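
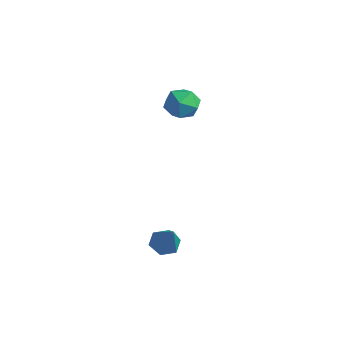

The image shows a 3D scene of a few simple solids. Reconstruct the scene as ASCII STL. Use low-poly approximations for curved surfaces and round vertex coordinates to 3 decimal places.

solid 
facet normal -0.560 0.161 -0.812
outer loop
vertex 2.649 -2.158 -0.34
vertex 2.09 -2.317 0.014
vertex 2.306 -1.673 -0.007
endloop
endfacet
facet normal 0.808 0.588 -0.025
outer loop
vertex 2.649 -2.158 -0.34
vertex 2.306 -1.673 -0.007
vertex 3.01 -2.583 1.346
endloop
endfacet
facet normal -0.561 0.162 -0.812
outer loop
vertex 2.306 -1.673 -0.007
vertex 2.09 -2.317 0.014
vertex 1.748 -1.833 0.347
endloop
endfacet
facet normal 0.089 0.847 0.524
outer loop
vertex 2.306 -1.673 -0.007
vertex 1.748 -1.833 0.347
vertex 3.01 -2.583 1.346
endloop
endfacet
facet normal -0.561 0.162 -0.812
outer loop
vertex 1.748 -1.833 0.347
vertex 2.09 -2.317 0.014
vertex 1.532 -2.477 0.368
endloop
endfacet
facet normal -0.530 0.205 0.823
outer loop
vertex 1.748 -1.833 0.347
vertex 1.532 -2.477 0.368
vertex 3.01 -2.583 1.346
endloop
endfacet
facet normal -0.561 0.162 -0.812
outer loop
vertex 1.532 -2.477 0.368
vertex 2.09 -2.317 0.014
vertex 1.874 -2.962 0.035
endloop
endfacet
facet normal -0.430 -0.697 0.574
outer loop
vertex 1.532 -2.477 0.368
vertex 1.874 -2.962 0.035
vertex 3.01 -2.583 1.346
endloop
endfacet
facet normal -0.561 0.162 -0.812
outer loop
vertex 1.874 -2.962 0.035
vertex 2.09 -2.317 0.014
vertex 2.432 -2.802 -0.319
endloop
endfacet
facet normal 0.290 -0.957 0.025
outer loop
vertex 1.874 -2.962 0.035
vertex 2.432 -2.802 -0.319
vertex 3.01 -2.583 1.346
endloop
endfacet
facet normal -0.560 0.162 -0.812
outer loop
vertex 2.432 -2.802 -0.319
vertex 2.09 -2.317 0.014
vertex 2.649 -2.158 -0.34
endloop
endfacet
facet normal 0.909 -0.315 -0.274
outer loop
vertex 2.432 -2.802 -0.319
vertex 2.649 -2.158 -0.34
vertex 3.01 -2.583 1.346
endloop
endfacet
facet normal 0.051 0.813 -0.580
outer loop
vertex -2.751 2.987 3.052
vertex -3.62 3.206 3.283
vertex -2.912 3.523 3.789
endloop
endfacet
facet normal 0.694 0.646 -0.318
outer loop
vertex -2.751 2.987 3.052
vertex -2.912 3.523 3.789
vertex -2.272 2.857 3.833
endloop
endfacet
facet normal 0.851 -0.017 -0.525
outer loop
vertex -2.751 2.987 3.052
vertex -2.272 2.857 3.833
vertex -2.583 2.129 3.353
endloop
endfacet
facet normal 0.305 -0.262 -0.916
outer loop
vertex -2.751 2.987 3.052
vertex -2.583 2.129 3.353
vertex -3.416 2.345 3.014
endloop
endfacet
facet normal -0.189 0.252 -0.949
outer loop
vertex -2.751 2.987 3.052
vertex -3.416 2.345 3.014
vertex -3.62 3.206 3.283
endloop
endfacet
facet normal 0.649 0.650 0.395
outer loop
vertex -2.272 2.857 3.833
vertex -2.912 3.523 3.789
vertex -2.844 2.995 4.546
endloop
endfacet
facet normal -0.391 0.920 -0.029
outer loop
vertex -2.912 3.523 3.789
vertex -3.62 3.206 3.283
vertex -3.677 3.211 4.207
endloop
endfacet
facet normal -0.779 0.011 -0.627
outer loop
vertex -3.62 3.206 3.283
vertex -3.416 2.345 3.014
vertex -3.988 2.483 3.727
endloop
endfacet
facet normal 0.021 -0.819 -0.573
outer loop
vertex -3.416 2.345 3.014
vertex -2.583 2.129 3.353
vertex -3.348 1.817 3.771
endloop
endfacet
facet normal 0.904 -0.424 0.058
outer loop
vertex -2.583 2.129 3.353
vertex -2.272 2.857 3.833
vertex -2.64 2.134 4.277
endloop
endfacet
facet normal -0.305 0.262 0.916
outer loop
vertex -3.509 2.353 4.508
vertex -2.844 2.995 4.546
vertex -3.677 3.211 4.207
endloop
endfacet
facet normal -0.851 0.017 0.525
outer loop
vertex -3.509 2.353 4.508
vertex -3.677 3.211 4.207
vertex -3.988 2.483 3.727
endloop
endfacet
facet normal -0.694 -0.646 0.318
outer loop
vertex -3.509 2.353 4.508
vertex -3.988 2.483 3.727
vertex -3.348 1.817 3.771
endloop
endfacet
facet normal -0.051 -0.813 0.580
outer loop
vertex -3.509 2.353 4.508
vertex -3.348 1.817 3.771
vertex -2.64 2.134 4.277
endloop
endfacet
facet normal 0.189 -0.252 0.949
outer loop
vertex -3.509 2.353 4.508
vertex -2.64 2.134 4.277
vertex -2.844 2.995 4.546
endloop
endfacet
facet normal -0.021 0.819 0.573
outer loop
vertex -3.677 3.211 4.207
vertex -2.844 2.995 4.546
vertex -2.912 3.523 3.789
endloop
endfacet
facet normal -0.904 0.424 -0.058
outer loop
vertex -3.988 2.483 3.727
vertex -3.677 3.211 4.207
vertex -3.62 3.206 3.283
endloop
endfacet
facet normal -0.649 -0.650 -0.395
outer loop
vertex -3.348 1.817 3.771
vertex -3.988 2.483 3.727
vertex -3.416 2.345 3.014
endloop
endfacet
facet normal 0.391 -0.920 0.029
outer loop
vertex -2.64 2.134 4.277
vertex -3.348 1.817 3.771
vertex -2.583 2.129 3.353
endloop
endfacet
facet normal 0.779 -0.011 0.627
outer loop
vertex -2.844 2.995 4.546
vertex -2.64 2.134 4.277
vertex -2.272 2.857 3.833
endloop
endfacet

endsolid


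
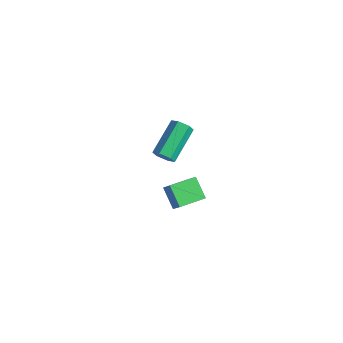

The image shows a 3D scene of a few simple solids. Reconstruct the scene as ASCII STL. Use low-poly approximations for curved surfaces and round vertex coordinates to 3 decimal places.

solid 
facet normal -0.662 0.087 -0.744
outer loop
vertex -4.227 2.29 -2.717
vertex -4.026 3.716 -2.73
vertex -3.27 2.147 -3.585
endloop
endfacet
facet normal -0.140 -0.990 0.009
outer loop
vertex -2.634 2.064 -2.87
vertex -4.227 2.29 -2.717
vertex -3.27 2.147 -3.585
endloop
endfacet
facet normal -0.662 0.087 -0.745
outer loop
vertex -3.27 2.147 -3.585
vertex -4.026 3.716 -2.73
vertex -3.068 3.573 -3.598
endloop
endfacet
facet normal 0.736 -0.110 -0.668
outer loop
vertex -3.068 3.573 -3.598
vertex -2.634 2.064 -2.87
vertex -3.27 2.147 -3.585
endloop
endfacet
facet normal -0.736 0.110 0.668
outer loop
vertex -4.227 2.29 -2.717
vertex -3.39 3.633 -2.015
vertex -4.026 3.716 -2.73
endloop
endfacet
facet normal -0.140 -0.990 0.009
outer loop
vertex -3.592 2.207 -2.002
vertex -4.227 2.29 -2.717
vertex -2.634 2.064 -2.87
endloop
endfacet
facet normal -0.737 0.110 0.667
outer loop
vertex -3.592 2.207 -2.002
vertex -3.39 3.633 -2.015
vertex -4.227 2.29 -2.717
endloop
endfacet
facet normal 0.140 0.990 -0.009
outer loop
vertex -4.026 3.716 -2.73
vertex -3.39 3.633 -2.015
vertex -3.068 3.573 -3.598
endloop
endfacet
facet normal 0.737 -0.110 -0.667
outer loop
vertex -2.433 3.49 -2.883
vertex -2.634 2.064 -2.87
vertex -3.068 3.573 -3.598
endloop
endfacet
facet normal 0.140 0.990 -0.009
outer loop
vertex -3.068 3.573 -3.598
vertex -3.39 3.633 -2.015
vertex -2.433 3.49 -2.883
endloop
endfacet
facet normal 0.662 -0.086 0.745
outer loop
vertex -2.433 3.49 -2.883
vertex -3.592 2.207 -2.002
vertex -2.634 2.064 -2.87
endloop
endfacet
facet normal 0.662 -0.087 0.744
outer loop
vertex -3.39 3.633 -2.015
vertex -3.592 2.207 -2.002
vertex -2.433 3.49 -2.883
endloop
endfacet
facet normal 0.310 -0.794 -0.523
outer loop
vertex -1.174 0.376 3.05
vertex -1.672 0.364 2.773
vertex -1.239 0.67 2.565
endloop
endfacet
facet normal 0.944 0.323 0.070
outer loop
vertex -1.174 0.376 3.05
vertex -1.239 0.67 2.565
vertex -1.789 1.949 4.083
endloop
endfacet
facet normal 0.944 0.323 0.070
outer loop
vertex -1.789 1.949 4.083
vertex -1.239 0.67 2.565
vertex -1.854 2.243 3.599
endloop
endfacet
facet normal -0.310 0.793 0.524
outer loop
vertex -1.789 1.949 4.083
vertex -1.854 2.243 3.599
vertex -2.288 1.936 3.807
endloop
endfacet
facet normal 0.310 -0.794 -0.522
outer loop
vertex -1.239 0.67 2.565
vertex -1.672 0.364 2.773
vertex -1.737 0.657 2.289
endloop
endfacet
facet normal 0.373 0.607 -0.702
outer loop
vertex -1.239 0.67 2.565
vertex -1.737 0.657 2.289
vertex -1.854 2.243 3.599
endloop
endfacet
facet normal 0.374 0.607 -0.701
outer loop
vertex -1.854 2.243 3.599
vertex -1.737 0.657 2.289
vertex -2.352 2.23 3.322
endloop
endfacet
facet normal -0.311 0.794 0.522
outer loop
vertex -1.854 2.243 3.599
vertex -2.352 2.23 3.322
vertex -2.288 1.936 3.807
endloop
endfacet
facet normal 0.310 -0.794 -0.523
outer loop
vertex -1.737 0.657 2.289
vertex -1.672 0.364 2.773
vertex -2.171 0.351 2.497
endloop
endfacet
facet normal -0.570 0.284 -0.771
outer loop
vertex -1.737 0.657 2.289
vertex -2.171 0.351 2.497
vertex -2.352 2.23 3.322
endloop
endfacet
facet normal -0.570 0.284 -0.771
outer loop
vertex -2.352 2.23 3.322
vertex -2.171 0.351 2.497
vertex -2.786 1.924 3.53
endloop
endfacet
facet normal -0.310 0.794 0.522
outer loop
vertex -2.352 2.23 3.322
vertex -2.786 1.924 3.53
vertex -2.288 1.936 3.807
endloop
endfacet
facet normal 0.310 -0.793 -0.524
outer loop
vertex -2.171 0.351 2.497
vertex -1.672 0.364 2.773
vertex -2.106 0.057 2.981
endloop
endfacet
facet normal -0.944 -0.323 -0.070
outer loop
vertex -2.171 0.351 2.497
vertex -2.106 0.057 2.981
vertex -2.786 1.924 3.53
endloop
endfacet
facet normal -0.944 -0.323 -0.069
outer loop
vertex -2.786 1.924 3.53
vertex -2.106 0.057 2.981
vertex -2.721 1.63 4.015
endloop
endfacet
facet normal -0.310 0.794 0.523
outer loop
vertex -2.786 1.924 3.53
vertex -2.721 1.63 4.015
vertex -2.288 1.936 3.807
endloop
endfacet
facet normal 0.311 -0.794 -0.522
outer loop
vertex -2.106 0.057 2.981
vertex -1.672 0.364 2.773
vertex -1.608 0.07 3.258
endloop
endfacet
facet normal -0.374 -0.607 0.701
outer loop
vertex -2.106 0.057 2.981
vertex -1.608 0.07 3.258
vertex -2.721 1.63 4.015
endloop
endfacet
facet normal -0.373 -0.607 0.702
outer loop
vertex -2.721 1.63 4.015
vertex -1.608 0.07 3.258
vertex -2.223 1.643 4.291
endloop
endfacet
facet normal -0.310 0.794 0.522
outer loop
vertex -2.721 1.63 4.015
vertex -2.223 1.643 4.291
vertex -2.288 1.936 3.807
endloop
endfacet
facet normal 0.310 -0.794 -0.522
outer loop
vertex -1.608 0.07 3.258
vertex -1.672 0.364 2.773
vertex -1.174 0.376 3.05
endloop
endfacet
facet normal 0.570 -0.284 0.771
outer loop
vertex -1.608 0.07 3.258
vertex -1.174 0.376 3.05
vertex -2.223 1.643 4.291
endloop
endfacet
facet normal 0.570 -0.284 0.771
outer loop
vertex -2.223 1.643 4.291
vertex -1.174 0.376 3.05
vertex -1.789 1.949 4.083
endloop
endfacet
facet normal -0.310 0.794 0.523
outer loop
vertex -2.223 1.643 4.291
vertex -1.789 1.949 4.083
vertex -2.288 1.936 3.807
endloop
endfacet

endsolid


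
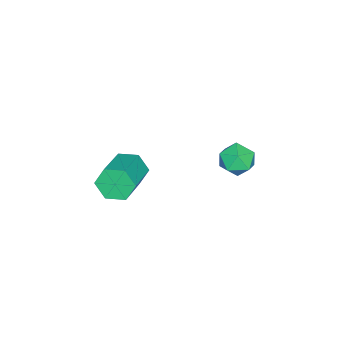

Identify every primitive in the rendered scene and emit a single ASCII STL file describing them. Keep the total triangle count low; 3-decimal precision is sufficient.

solid 
facet normal -0.797 -0.441 0.413
outer loop
vertex -2.437 -0.696 1.528
vertex -2.018 -1.462 1.518
vertex -1.95 -0.936 2.211
endloop
endfacet
facet normal -0.748 0.241 0.618
outer loop
vertex -2.437 -0.696 1.528
vertex -1.95 -0.936 2.211
vertex -1.923 -0.112 1.923
endloop
endfacet
facet normal -0.761 0.648 0.033
outer loop
vertex -2.437 -0.696 1.528
vertex -1.923 -0.112 1.923
vertex -1.975 -0.129 1.052
endloop
endfacet
facet normal -0.817 0.218 -0.534
outer loop
vertex -2.437 -0.696 1.528
vertex -1.975 -0.129 1.052
vertex -2.034 -0.963 0.802
endloop
endfacet
facet normal -0.839 -0.455 -0.298
outer loop
vertex -2.437 -0.696 1.528
vertex -2.034 -0.963 0.802
vertex -2.018 -1.462 1.518
endloop
endfacet
facet normal -0.117 0.331 0.936
outer loop
vertex -1.923 -0.112 1.923
vertex -1.95 -0.936 2.211
vertex -1.186 -0.517 2.158
endloop
endfacet
facet normal -0.194 -0.772 0.605
outer loop
vertex -1.95 -0.936 2.211
vertex -2.018 -1.462 1.518
vertex -1.245 -1.351 1.908
endloop
endfacet
facet normal -0.262 -0.795 -0.548
outer loop
vertex -2.018 -1.462 1.518
vertex -2.034 -0.963 0.802
vertex -1.297 -1.368 1.037
endloop
endfacet
facet normal -0.226 0.294 -0.929
outer loop
vertex -2.034 -0.963 0.802
vertex -1.975 -0.129 1.052
vertex -1.27 -0.544 0.749
endloop
endfacet
facet normal -0.137 0.991 -0.011
outer loop
vertex -1.975 -0.129 1.052
vertex -1.923 -0.112 1.923
vertex -1.202 -0.018 1.442
endloop
endfacet
facet normal 0.817 -0.218 0.534
outer loop
vertex -0.783 -0.784 1.432
vertex -1.186 -0.517 2.158
vertex -1.245 -1.351 1.908
endloop
endfacet
facet normal 0.761 -0.648 -0.033
outer loop
vertex -0.783 -0.784 1.432
vertex -1.245 -1.351 1.908
vertex -1.297 -1.368 1.037
endloop
endfacet
facet normal 0.748 -0.241 -0.618
outer loop
vertex -0.783 -0.784 1.432
vertex -1.297 -1.368 1.037
vertex -1.27 -0.544 0.749
endloop
endfacet
facet normal 0.797 0.441 -0.413
outer loop
vertex -0.783 -0.784 1.432
vertex -1.27 -0.544 0.749
vertex -1.202 -0.018 1.442
endloop
endfacet
facet normal 0.839 0.455 0.298
outer loop
vertex -0.783 -0.784 1.432
vertex -1.202 -0.018 1.442
vertex -1.186 -0.517 2.158
endloop
endfacet
facet normal 0.226 -0.294 0.929
outer loop
vertex -1.245 -1.351 1.908
vertex -1.186 -0.517 2.158
vertex -1.95 -0.936 2.211
endloop
endfacet
facet normal 0.137 -0.991 0.011
outer loop
vertex -1.297 -1.368 1.037
vertex -1.245 -1.351 1.908
vertex -2.018 -1.462 1.518
endloop
endfacet
facet normal 0.117 -0.331 -0.936
outer loop
vertex -1.27 -0.544 0.749
vertex -1.297 -1.368 1.037
vertex -2.034 -0.963 0.802
endloop
endfacet
facet normal 0.194 0.772 -0.605
outer loop
vertex -1.202 -0.018 1.442
vertex -1.27 -0.544 0.749
vertex -1.975 -0.129 1.052
endloop
endfacet
facet normal 0.262 0.795 0.548
outer loop
vertex -1.186 -0.517 2.158
vertex -1.202 -0.018 1.442
vertex -1.923 -0.112 1.923
endloop
endfacet
facet normal -0.924 -0.164 -0.346
outer loop
vertex 2.454 -3.988 2.136
vertex 2.137 -3.715 2.853
vertex 2.275 -3.183 2.232
endloop
endfacet
facet normal 0.317 0.181 -0.931
outer loop
vertex 2.454 -3.988 2.136
vertex 2.275 -3.183 2.232
vertex 4.2 -3.678 2.79
endloop
endfacet
facet normal 0.316 0.180 -0.931
outer loop
vertex 4.2 -3.678 2.79
vertex 2.275 -3.183 2.232
vertex 4.021 -2.873 2.885
endloop
endfacet
facet normal 0.924 0.165 0.346
outer loop
vertex 4.2 -3.678 2.79
vertex 4.021 -2.873 2.885
vertex 3.883 -3.405 3.507
endloop
endfacet
facet normal -0.924 -0.163 -0.345
outer loop
vertex 2.275 -3.183 2.232
vertex 2.137 -3.715 2.853
vertex 1.959 -2.91 2.949
endloop
endfacet
facet normal -0.028 0.930 -0.366
outer loop
vertex 2.275 -3.183 2.232
vertex 1.959 -2.91 2.949
vertex 4.021 -2.873 2.885
endloop
endfacet
facet normal -0.028 0.930 -0.366
outer loop
vertex 4.021 -2.873 2.885
vertex 1.959 -2.91 2.949
vertex 3.705 -2.6 3.602
endloop
endfacet
facet normal 0.924 0.164 0.345
outer loop
vertex 4.021 -2.873 2.885
vertex 3.705 -2.6 3.602
vertex 3.883 -3.405 3.507
endloop
endfacet
facet normal -0.924 -0.163 -0.346
outer loop
vertex 1.959 -2.91 2.949
vertex 2.137 -3.715 2.853
vertex 1.82 -3.442 3.57
endloop
endfacet
facet normal -0.344 0.750 0.565
outer loop
vertex 1.959 -2.91 2.949
vertex 1.82 -3.442 3.57
vertex 3.705 -2.6 3.602
endloop
endfacet
facet normal -0.345 0.750 0.565
outer loop
vertex 3.705 -2.6 3.602
vertex 1.82 -3.442 3.57
vertex 3.566 -3.132 4.224
endloop
endfacet
facet normal 0.924 0.163 0.346
outer loop
vertex 3.705 -2.6 3.602
vertex 3.566 -3.132 4.224
vertex 3.883 -3.405 3.507
endloop
endfacet
facet normal -0.924 -0.165 -0.346
outer loop
vertex 1.82 -3.442 3.57
vertex 2.137 -3.715 2.853
vertex 1.999 -4.247 3.475
endloop
endfacet
facet normal -0.317 -0.180 0.931
outer loop
vertex 1.82 -3.442 3.57
vertex 1.999 -4.247 3.475
vertex 3.566 -3.132 4.224
endloop
endfacet
facet normal -0.316 -0.181 0.931
outer loop
vertex 3.566 -3.132 4.224
vertex 1.999 -4.247 3.475
vertex 3.745 -3.937 4.128
endloop
endfacet
facet normal 0.924 0.164 0.346
outer loop
vertex 3.566 -3.132 4.224
vertex 3.745 -3.937 4.128
vertex 3.883 -3.405 3.507
endloop
endfacet
facet normal -0.924 -0.164 -0.345
outer loop
vertex 1.999 -4.247 3.475
vertex 2.137 -3.715 2.853
vertex 2.315 -4.52 2.758
endloop
endfacet
facet normal 0.028 -0.930 0.366
outer loop
vertex 1.999 -4.247 3.475
vertex 2.315 -4.52 2.758
vertex 3.745 -3.937 4.128
endloop
endfacet
facet normal 0.028 -0.930 0.366
outer loop
vertex 3.745 -3.937 4.128
vertex 2.315 -4.52 2.758
vertex 4.061 -4.21 3.411
endloop
endfacet
facet normal 0.924 0.163 0.345
outer loop
vertex 3.745 -3.937 4.128
vertex 4.061 -4.21 3.411
vertex 3.883 -3.405 3.507
endloop
endfacet
facet normal -0.924 -0.163 -0.346
outer loop
vertex 2.315 -4.52 2.758
vertex 2.137 -3.715 2.853
vertex 2.454 -3.988 2.136
endloop
endfacet
facet normal 0.344 -0.750 -0.565
outer loop
vertex 2.315 -4.52 2.758
vertex 2.454 -3.988 2.136
vertex 4.061 -4.21 3.411
endloop
endfacet
facet normal 0.345 -0.750 -0.565
outer loop
vertex 4.061 -4.21 3.411
vertex 2.454 -3.988 2.136
vertex 4.2 -3.678 2.79
endloop
endfacet
facet normal 0.924 0.163 0.346
outer loop
vertex 4.061 -4.21 3.411
vertex 4.2 -3.678 2.79
vertex 3.883 -3.405 3.507
endloop
endfacet

endsolid


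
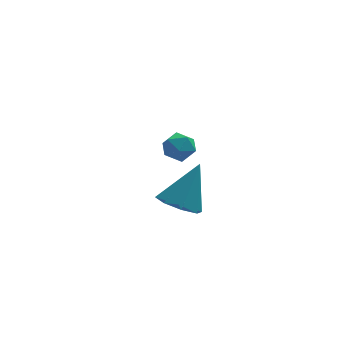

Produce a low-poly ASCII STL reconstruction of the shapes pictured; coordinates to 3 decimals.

solid 
facet normal 0.353 0.901 0.252
outer loop
vertex -1.784 4.174 1.345
vertex -1.876 4.028 1.995
vertex -1.291 3.882 1.697
endloop
endfacet
facet normal 0.651 0.672 -0.354
outer loop
vertex -1.784 4.174 1.345
vertex -1.291 3.882 1.697
vertex -1.422 3.678 1.069
endloop
endfacet
facet normal 0.129 0.552 -0.824
outer loop
vertex -1.784 4.174 1.345
vertex -1.422 3.678 1.069
vertex -2.089 3.699 0.979
endloop
endfacet
facet normal -0.492 0.707 -0.508
outer loop
vertex -1.784 4.174 1.345
vertex -2.089 3.699 0.979
vertex -2.369 3.915 1.551
endloop
endfacet
facet normal -0.353 0.922 0.157
outer loop
vertex -1.784 4.174 1.345
vertex -2.369 3.915 1.551
vertex -1.876 4.028 1.995
endloop
endfacet
facet normal 0.974 0.049 -0.219
outer loop
vertex -1.422 3.678 1.069
vertex -1.291 3.882 1.697
vertex -1.291 3.225 1.549
endloop
endfacet
facet normal 0.493 0.420 0.762
outer loop
vertex -1.291 3.882 1.697
vertex -1.876 4.028 1.995
vertex -1.571 3.441 2.121
endloop
endfacet
facet normal -0.651 0.455 0.607
outer loop
vertex -1.876 4.028 1.995
vertex -2.369 3.915 1.551
vertex -2.238 3.462 2.031
endloop
endfacet
facet normal -0.877 0.106 -0.469
outer loop
vertex -2.369 3.915 1.551
vertex -2.089 3.699 0.979
vertex -2.369 3.258 1.403
endloop
endfacet
facet normal 0.128 -0.144 -0.981
outer loop
vertex -2.089 3.699 0.979
vertex -1.422 3.678 1.069
vertex -1.784 3.112 1.105
endloop
endfacet
facet normal 0.492 -0.707 0.508
outer loop
vertex -1.876 2.966 1.755
vertex -1.291 3.225 1.549
vertex -1.571 3.441 2.121
endloop
endfacet
facet normal -0.129 -0.552 0.824
outer loop
vertex -1.876 2.966 1.755
vertex -1.571 3.441 2.121
vertex -2.238 3.462 2.031
endloop
endfacet
facet normal -0.651 -0.672 0.354
outer loop
vertex -1.876 2.966 1.755
vertex -2.238 3.462 2.031
vertex -2.369 3.258 1.403
endloop
endfacet
facet normal -0.353 -0.901 -0.252
outer loop
vertex -1.876 2.966 1.755
vertex -2.369 3.258 1.403
vertex -1.784 3.112 1.105
endloop
endfacet
facet normal 0.353 -0.922 -0.157
outer loop
vertex -1.876 2.966 1.755
vertex -1.784 3.112 1.105
vertex -1.291 3.225 1.549
endloop
endfacet
facet normal 0.877 -0.106 0.469
outer loop
vertex -1.571 3.441 2.121
vertex -1.291 3.225 1.549
vertex -1.291 3.882 1.697
endloop
endfacet
facet normal -0.128 0.144 0.981
outer loop
vertex -2.238 3.462 2.031
vertex -1.571 3.441 2.121
vertex -1.876 4.028 1.995
endloop
endfacet
facet normal -0.974 -0.049 0.219
outer loop
vertex -2.369 3.258 1.403
vertex -2.238 3.462 2.031
vertex -2.369 3.915 1.551
endloop
endfacet
facet normal -0.493 -0.420 -0.762
outer loop
vertex -1.784 3.112 1.105
vertex -2.369 3.258 1.403
vertex -2.089 3.699 0.979
endloop
endfacet
facet normal 0.651 -0.455 -0.607
outer loop
vertex -1.291 3.225 1.549
vertex -1.784 3.112 1.105
vertex -1.422 3.678 1.069
endloop
endfacet
facet normal -0.428 -0.341 -0.837
outer loop
vertex -1.783 -0.172 1.237
vertex -2.3 -0.623 1.685
vertex -2.31 0.138 1.38
endloop
endfacet
facet normal 0.476 0.870 -0.129
outer loop
vertex -1.783 -0.172 1.237
vertex -2.31 0.138 1.38
vertex -1.54 -0.017 3.175
endloop
endfacet
facet normal -0.427 -0.341 -0.837
outer loop
vertex -2.31 0.138 1.38
vertex -2.3 -0.623 1.685
vertex -2.831 0.002 1.701
endloop
endfacet
facet normal -0.160 0.975 0.153
outer loop
vertex -2.31 0.138 1.38
vertex -2.831 0.002 1.701
vertex -1.54 -0.017 3.175
endloop
endfacet
facet normal -0.426 -0.341 -0.838
outer loop
vertex -2.831 0.002 1.701
vertex -2.3 -0.623 1.685
vertex -3.042 -0.501 2.013
endloop
endfacet
facet normal -0.605 0.587 0.538
outer loop
vertex -2.831 0.002 1.701
vertex -3.042 -0.501 2.013
vertex -1.54 -0.017 3.175
endloop
endfacet
facet normal -0.426 -0.342 -0.838
outer loop
vertex -3.042 -0.501 2.013
vertex -2.3 -0.623 1.685
vertex -2.818 -1.075 2.133
endloop
endfacet
facet normal -0.597 -0.066 0.799
outer loop
vertex -3.042 -0.501 2.013
vertex -2.818 -1.075 2.133
vertex -1.54 -0.017 3.175
endloop
endfacet
facet normal -0.427 -0.341 -0.838
outer loop
vertex -2.818 -1.075 2.133
vertex -2.3 -0.623 1.685
vertex -2.291 -1.384 1.99
endloop
endfacet
facet normal -0.141 -0.603 0.785
outer loop
vertex -2.818 -1.075 2.133
vertex -2.291 -1.384 1.99
vertex -1.54 -0.017 3.175
endloop
endfacet
facet normal -0.428 -0.341 -0.837
outer loop
vertex -2.291 -1.384 1.99
vertex -2.3 -0.623 1.685
vertex -1.77 -1.248 1.668
endloop
endfacet
facet normal 0.496 -0.708 0.503
outer loop
vertex -2.291 -1.384 1.99
vertex -1.77 -1.248 1.668
vertex -1.54 -0.017 3.175
endloop
endfacet
facet normal -0.428 -0.340 -0.837
outer loop
vertex -1.77 -1.248 1.668
vertex -2.3 -0.623 1.685
vertex -1.559 -0.746 1.356
endloop
endfacet
facet normal 0.940 -0.321 0.119
outer loop
vertex -1.77 -1.248 1.668
vertex -1.559 -0.746 1.356
vertex -1.54 -0.017 3.175
endloop
endfacet
facet normal -0.428 -0.341 -0.837
outer loop
vertex -1.559 -0.746 1.356
vertex -2.3 -0.623 1.685
vertex -1.783 -0.172 1.237
endloop
endfacet
facet normal 0.932 0.334 -0.144
outer loop
vertex -1.559 -0.746 1.356
vertex -1.783 -0.172 1.237
vertex -1.54 -0.017 3.175
endloop
endfacet

endsolid


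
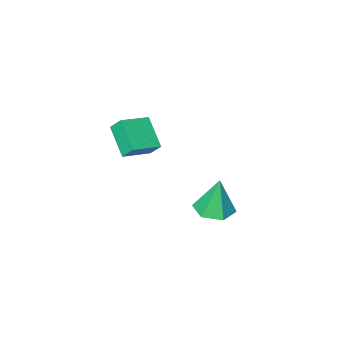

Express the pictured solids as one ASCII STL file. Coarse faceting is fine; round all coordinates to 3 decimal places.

solid 
facet normal -0.962 -0.042 -0.271
outer loop
vertex 1.313 2.443 1.744
vertex 1.111 2.931 2.384
vertex 1.512 3.71 0.84
endloop
endfacet
facet normal 0.243 -0.588 -0.771
outer loop
vertex 2.849 3.769 1.216
vertex 1.313 2.443 1.744
vertex 1.512 3.71 0.84
endloop
endfacet
facet normal -0.962 -0.042 -0.271
outer loop
vertex 1.512 3.71 0.84
vertex 1.111 2.931 2.384
vertex 1.31 4.199 1.48
endloop
endfacet
facet normal 0.127 0.807 -0.577
outer loop
vertex 1.31 4.199 1.48
vertex 2.849 3.769 1.216
vertex 1.512 3.71 0.84
endloop
endfacet
facet normal -0.126 -0.808 0.576
outer loop
vertex 1.313 2.443 1.744
vertex 2.448 2.99 2.76
vertex 1.111 2.931 2.384
endloop
endfacet
facet normal 0.242 -0.588 -0.772
outer loop
vertex 2.65 2.501 2.12
vertex 1.313 2.443 1.744
vertex 2.849 3.769 1.216
endloop
endfacet
facet normal -0.127 -0.807 0.577
outer loop
vertex 2.65 2.501 2.12
vertex 2.448 2.99 2.76
vertex 1.313 2.443 1.744
endloop
endfacet
facet normal -0.243 0.588 0.771
outer loop
vertex 1.111 2.931 2.384
vertex 2.448 2.99 2.76
vertex 1.31 4.199 1.48
endloop
endfacet
facet normal 0.127 0.808 -0.576
outer loop
vertex 2.647 4.257 1.856
vertex 2.849 3.769 1.216
vertex 1.31 4.199 1.48
endloop
endfacet
facet normal -0.242 0.588 0.771
outer loop
vertex 1.31 4.199 1.48
vertex 2.448 2.99 2.76
vertex 2.647 4.257 1.856
endloop
endfacet
facet normal 0.962 0.042 0.271
outer loop
vertex 2.647 4.257 1.856
vertex 2.65 2.501 2.12
vertex 2.849 3.769 1.216
endloop
endfacet
facet normal 0.962 0.042 0.271
outer loop
vertex 2.448 2.99 2.76
vertex 2.65 2.501 2.12
vertex 2.647 4.257 1.856
endloop
endfacet
facet normal 0.106 -0.055 -0.993
outer loop
vertex -0.671 4.12 -3.905
vertex -1.544 3.779 -3.979
vertex -1.397 4.707 -4.015
endloop
endfacet
facet normal 0.530 0.735 0.424
outer loop
vertex -0.671 4.12 -3.905
vertex -1.397 4.707 -4.015
vertex -1.736 3.881 -2.161
endloop
endfacet
facet normal 0.105 -0.055 -0.993
outer loop
vertex -1.397 4.707 -4.015
vertex -1.544 3.779 -3.979
vertex -2.27 4.366 -4.088
endloop
endfacet
facet normal -0.368 0.873 0.322
outer loop
vertex -1.397 4.707 -4.015
vertex -2.27 4.366 -4.088
vertex -1.736 3.881 -2.161
endloop
endfacet
facet normal 0.105 -0.055 -0.993
outer loop
vertex -2.27 4.366 -4.088
vertex -1.544 3.779 -3.979
vertex -2.417 3.439 -4.052
endloop
endfacet
facet normal -0.940 0.161 0.301
outer loop
vertex -2.27 4.366 -4.088
vertex -2.417 3.439 -4.052
vertex -1.736 3.881 -2.161
endloop
endfacet
facet normal 0.105 -0.056 -0.993
outer loop
vertex -2.417 3.439 -4.052
vertex -1.544 3.779 -3.979
vertex -1.691 2.851 -3.942
endloop
endfacet
facet normal -0.616 -0.689 0.383
outer loop
vertex -2.417 3.439 -4.052
vertex -1.691 2.851 -3.942
vertex -1.736 3.881 -2.161
endloop
endfacet
facet normal 0.105 -0.056 -0.993
outer loop
vertex -1.691 2.851 -3.942
vertex -1.544 3.779 -3.979
vertex -0.818 3.192 -3.869
endloop
endfacet
facet normal 0.283 -0.827 0.486
outer loop
vertex -1.691 2.851 -3.942
vertex -0.818 3.192 -3.869
vertex -1.736 3.881 -2.161
endloop
endfacet
facet normal 0.106 -0.055 -0.993
outer loop
vertex -0.818 3.192 -3.869
vertex -1.544 3.779 -3.979
vertex -0.671 4.12 -3.905
endloop
endfacet
facet normal 0.855 -0.116 0.506
outer loop
vertex -0.818 3.192 -3.869
vertex -0.671 4.12 -3.905
vertex -1.736 3.881 -2.161
endloop
endfacet

endsolid


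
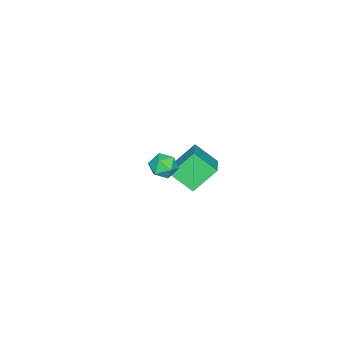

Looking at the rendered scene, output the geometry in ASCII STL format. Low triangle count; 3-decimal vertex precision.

solid 
facet normal -0.804 -0.460 -0.377
outer loop
vertex -4.304 -0.446 -2.194
vertex -4.516 0.627 -3.051
vertex -3.407 -1.13 -3.271
endloop
endfacet
facet normal 0.153 -0.772 0.617
outer loop
vertex -1.864 -0.247 -2.549
vertex -4.304 -0.446 -2.194
vertex -3.407 -1.13 -3.271
endloop
endfacet
facet normal -0.804 -0.461 -0.376
outer loop
vertex -3.407 -1.13 -3.271
vertex -4.516 0.627 -3.051
vertex -3.62 -0.058 -4.129
endloop
endfacet
facet normal 0.574 -0.439 -0.691
outer loop
vertex -3.62 -0.058 -4.129
vertex -1.864 -0.247 -2.549
vertex -3.407 -1.13 -3.271
endloop
endfacet
facet normal -0.574 0.439 0.691
outer loop
vertex -4.304 -0.446 -2.194
vertex -2.973 1.51 -2.329
vertex -4.516 0.627 -3.051
endloop
endfacet
facet normal 0.153 -0.772 0.617
outer loop
vertex -2.76 0.438 -1.471
vertex -4.304 -0.446 -2.194
vertex -1.864 -0.247 -2.549
endloop
endfacet
facet normal -0.575 0.439 0.691
outer loop
vertex -2.76 0.438 -1.471
vertex -2.973 1.51 -2.329
vertex -4.304 -0.446 -2.194
endloop
endfacet
facet normal -0.153 0.772 -0.617
outer loop
vertex -4.516 0.627 -3.051
vertex -2.973 1.51 -2.329
vertex -3.62 -0.058 -4.129
endloop
endfacet
facet normal 0.575 -0.438 -0.691
outer loop
vertex -2.076 0.826 -3.406
vertex -1.864 -0.247 -2.549
vertex -3.62 -0.058 -4.129
endloop
endfacet
facet normal -0.153 0.772 -0.617
outer loop
vertex -3.62 -0.058 -4.129
vertex -2.973 1.51 -2.329
vertex -2.076 0.826 -3.406
endloop
endfacet
facet normal 0.804 0.460 0.376
outer loop
vertex -2.076 0.826 -3.406
vertex -2.76 0.438 -1.471
vertex -1.864 -0.247 -2.549
endloop
endfacet
facet normal 0.804 0.461 0.376
outer loop
vertex -2.973 1.51 -2.329
vertex -2.76 0.438 -1.471
vertex -2.076 0.826 -3.406
endloop
endfacet
facet normal 0.132 0.941 -0.311
outer loop
vertex 2.226 2.253 0.913
vertex 1.679 2.449 1.273
vertex 2.299 2.457 1.561
endloop
endfacet
facet normal 0.755 0.596 -0.273
outer loop
vertex 2.226 2.253 0.913
vertex 2.299 2.457 1.561
vertex 2.645 1.914 1.333
endloop
endfacet
facet normal 0.717 0.024 -0.696
outer loop
vertex 2.226 2.253 0.913
vertex 2.645 1.914 1.333
vertex 2.24 1.569 0.904
endloop
endfacet
facet normal 0.070 0.015 -0.997
outer loop
vertex 2.226 2.253 0.913
vertex 2.24 1.569 0.904
vertex 1.643 1.9 0.867
endloop
endfacet
facet normal -0.292 0.581 -0.760
outer loop
vertex 2.226 2.253 0.913
vertex 1.643 1.9 0.867
vertex 1.679 2.449 1.273
endloop
endfacet
facet normal 0.840 0.368 0.399
outer loop
vertex 2.645 1.914 1.333
vertex 2.299 2.457 1.561
vertex 2.357 1.9 1.953
endloop
endfacet
facet normal -0.168 0.927 0.335
outer loop
vertex 2.299 2.457 1.561
vertex 1.679 2.449 1.273
vertex 1.76 2.231 1.916
endloop
endfacet
facet normal -0.855 0.344 -0.389
outer loop
vertex 1.679 2.449 1.273
vertex 1.643 1.9 0.867
vertex 1.355 1.886 1.487
endloop
endfacet
facet normal -0.270 -0.573 -0.774
outer loop
vertex 1.643 1.9 0.867
vertex 2.24 1.569 0.904
vertex 1.701 1.343 1.259
endloop
endfacet
facet normal 0.779 -0.557 -0.287
outer loop
vertex 2.24 1.569 0.904
vertex 2.645 1.914 1.333
vertex 2.321 1.351 1.547
endloop
endfacet
facet normal -0.070 -0.015 0.997
outer loop
vertex 1.774 1.547 1.907
vertex 2.357 1.9 1.953
vertex 1.76 2.231 1.916
endloop
endfacet
facet normal -0.717 -0.024 0.696
outer loop
vertex 1.774 1.547 1.907
vertex 1.76 2.231 1.916
vertex 1.355 1.886 1.487
endloop
endfacet
facet normal -0.755 -0.596 0.273
outer loop
vertex 1.774 1.547 1.907
vertex 1.355 1.886 1.487
vertex 1.701 1.343 1.259
endloop
endfacet
facet normal -0.132 -0.941 0.311
outer loop
vertex 1.774 1.547 1.907
vertex 1.701 1.343 1.259
vertex 2.321 1.351 1.547
endloop
endfacet
facet normal 0.292 -0.581 0.760
outer loop
vertex 1.774 1.547 1.907
vertex 2.321 1.351 1.547
vertex 2.357 1.9 1.953
endloop
endfacet
facet normal 0.270 0.573 0.774
outer loop
vertex 1.76 2.231 1.916
vertex 2.357 1.9 1.953
vertex 2.299 2.457 1.561
endloop
endfacet
facet normal -0.779 0.557 0.287
outer loop
vertex 1.355 1.886 1.487
vertex 1.76 2.231 1.916
vertex 1.679 2.449 1.273
endloop
endfacet
facet normal -0.840 -0.368 -0.399
outer loop
vertex 1.701 1.343 1.259
vertex 1.355 1.886 1.487
vertex 1.643 1.9 0.867
endloop
endfacet
facet normal 0.168 -0.927 -0.335
outer loop
vertex 2.321 1.351 1.547
vertex 1.701 1.343 1.259
vertex 2.24 1.569 0.904
endloop
endfacet
facet normal 0.855 -0.344 0.389
outer loop
vertex 2.357 1.9 1.953
vertex 2.321 1.351 1.547
vertex 2.645 1.914 1.333
endloop
endfacet

endsolid


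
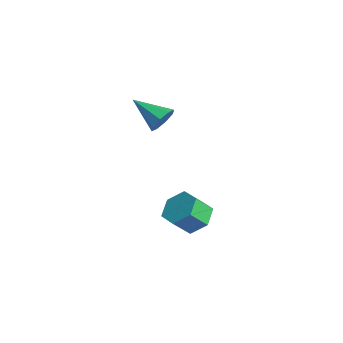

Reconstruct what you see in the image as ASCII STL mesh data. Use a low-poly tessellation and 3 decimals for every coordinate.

solid 
facet normal 0.740 0.499 -0.451
outer loop
vertex 1.441 -0.685 1.714
vertex 0.968 -0.363 1.294
vertex 1.257 -0.22 1.927
endloop
endfacet
facet normal 0.270 -0.311 0.911
outer loop
vertex 1.441 -0.685 1.714
vertex 1.257 -0.22 1.927
vertex -0.268 -1.197 2.046
endloop
endfacet
facet normal 0.739 0.500 -0.451
outer loop
vertex 1.257 -0.22 1.927
vertex 0.968 -0.363 1.294
vertex 0.903 0.161 1.769
endloop
endfacet
facet normal -0.112 0.290 0.950
outer loop
vertex 1.257 -0.22 1.927
vertex 0.903 0.161 1.769
vertex -0.268 -1.197 2.046
endloop
endfacet
facet normal 0.740 0.500 -0.450
outer loop
vertex 0.903 0.161 1.769
vertex 0.968 -0.363 1.294
vertex 0.588 0.235 1.333
endloop
endfacet
facet normal -0.587 0.614 0.528
outer loop
vertex 0.903 0.161 1.769
vertex 0.588 0.235 1.333
vertex -0.268 -1.197 2.046
endloop
endfacet
facet normal 0.740 0.500 -0.450
outer loop
vertex 0.588 0.235 1.333
vertex 0.968 -0.363 1.294
vertex 0.495 -0.041 0.874
endloop
endfacet
facet normal -0.876 0.471 -0.106
outer loop
vertex 0.588 0.235 1.333
vertex 0.495 -0.041 0.874
vertex -0.268 -1.197 2.046
endloop
endfacet
facet normal 0.740 0.499 -0.451
outer loop
vertex 0.495 -0.041 0.874
vertex 0.968 -0.363 1.294
vertex 0.679 -0.506 0.661
endloop
endfacet
facet normal -0.811 -0.054 -0.582
outer loop
vertex 0.495 -0.041 0.874
vertex 0.679 -0.506 0.661
vertex -0.268 -1.197 2.046
endloop
endfacet
facet normal 0.739 0.500 -0.451
outer loop
vertex 0.679 -0.506 0.661
vertex 0.968 -0.363 1.294
vertex 1.033 -0.887 0.819
endloop
endfacet
facet normal -0.429 -0.656 -0.621
outer loop
vertex 0.679 -0.506 0.661
vertex 1.033 -0.887 0.819
vertex -0.268 -1.197 2.046
endloop
endfacet
facet normal 0.740 0.500 -0.450
outer loop
vertex 1.033 -0.887 0.819
vertex 0.968 -0.363 1.294
vertex 1.348 -0.961 1.255
endloop
endfacet
facet normal 0.046 -0.979 -0.199
outer loop
vertex 1.033 -0.887 0.819
vertex 1.348 -0.961 1.255
vertex -0.268 -1.197 2.046
endloop
endfacet
facet normal 0.740 0.500 -0.450
outer loop
vertex 1.348 -0.961 1.255
vertex 0.968 -0.363 1.294
vertex 1.441 -0.685 1.714
endloop
endfacet
facet normal 0.335 -0.836 0.435
outer loop
vertex 1.348 -0.961 1.255
vertex 1.441 -0.685 1.714
vertex -0.268 -1.197 2.046
endloop
endfacet
facet normal -0.025 0.672 -0.740
outer loop
vertex 2.921 0.814 -4.249
vertex 2.015 0.68 -4.34
vertex 2.329 1.325 -3.765
endloop
endfacet
facet normal 0.765 0.489 0.419
outer loop
vertex 2.921 0.814 -4.249
vertex 2.329 1.325 -3.765
vertex 2.951 0.014 -3.369
endloop
endfacet
facet normal 0.765 0.489 0.418
outer loop
vertex 2.951 0.014 -3.369
vertex 2.329 1.325 -3.765
vertex 2.359 0.526 -2.884
endloop
endfacet
facet normal 0.025 -0.672 0.740
outer loop
vertex 2.951 0.014 -3.369
vertex 2.359 0.526 -2.884
vertex 2.045 -0.12 -3.46
endloop
endfacet
facet normal -0.025 0.672 -0.740
outer loop
vertex 2.329 1.325 -3.765
vertex 2.015 0.68 -4.34
vertex 1.423 1.191 -3.856
endloop
endfacet
facet normal -0.174 0.726 0.665
outer loop
vertex 2.329 1.325 -3.765
vertex 1.423 1.191 -3.856
vertex 2.359 0.526 -2.884
endloop
endfacet
facet normal -0.174 0.726 0.665
outer loop
vertex 2.359 0.526 -2.884
vertex 1.423 1.191 -3.856
vertex 1.453 0.392 -2.975
endloop
endfacet
facet normal 0.025 -0.672 0.740
outer loop
vertex 2.359 0.526 -2.884
vertex 1.453 0.392 -2.975
vertex 2.045 -0.12 -3.46
endloop
endfacet
facet normal -0.025 0.672 -0.740
outer loop
vertex 1.423 1.191 -3.856
vertex 2.015 0.68 -4.34
vertex 1.109 0.546 -4.431
endloop
endfacet
facet normal -0.940 0.237 0.247
outer loop
vertex 1.423 1.191 -3.856
vertex 1.109 0.546 -4.431
vertex 1.453 0.392 -2.975
endloop
endfacet
facet normal -0.940 0.236 0.247
outer loop
vertex 1.453 0.392 -2.975
vertex 1.109 0.546 -4.431
vertex 1.139 -0.254 -3.551
endloop
endfacet
facet normal 0.025 -0.672 0.740
outer loop
vertex 1.453 0.392 -2.975
vertex 1.139 -0.254 -3.551
vertex 2.045 -0.12 -3.46
endloop
endfacet
facet normal -0.025 0.672 -0.740
outer loop
vertex 1.109 0.546 -4.431
vertex 2.015 0.68 -4.34
vertex 1.701 0.034 -4.916
endloop
endfacet
facet normal -0.766 -0.489 -0.418
outer loop
vertex 1.109 0.546 -4.431
vertex 1.701 0.034 -4.916
vertex 1.139 -0.254 -3.551
endloop
endfacet
facet normal -0.765 -0.490 -0.418
outer loop
vertex 1.139 -0.254 -3.551
vertex 1.701 0.034 -4.916
vertex 1.731 -0.765 -4.035
endloop
endfacet
facet normal 0.025 -0.672 0.740
outer loop
vertex 1.139 -0.254 -3.551
vertex 1.731 -0.765 -4.035
vertex 2.045 -0.12 -3.46
endloop
endfacet
facet normal -0.025 0.672 -0.740
outer loop
vertex 1.701 0.034 -4.916
vertex 2.015 0.68 -4.34
vertex 2.607 0.168 -4.825
endloop
endfacet
facet normal 0.174 -0.726 -0.665
outer loop
vertex 1.701 0.034 -4.916
vertex 2.607 0.168 -4.825
vertex 1.731 -0.765 -4.035
endloop
endfacet
facet normal 0.174 -0.726 -0.665
outer loop
vertex 1.731 -0.765 -4.035
vertex 2.607 0.168 -4.825
vertex 2.637 -0.631 -3.944
endloop
endfacet
facet normal 0.025 -0.672 0.740
outer loop
vertex 1.731 -0.765 -4.035
vertex 2.637 -0.631 -3.944
vertex 2.045 -0.12 -3.46
endloop
endfacet
facet normal -0.025 0.672 -0.740
outer loop
vertex 2.607 0.168 -4.825
vertex 2.015 0.68 -4.34
vertex 2.921 0.814 -4.249
endloop
endfacet
facet normal 0.940 -0.237 -0.247
outer loop
vertex 2.607 0.168 -4.825
vertex 2.921 0.814 -4.249
vertex 2.637 -0.631 -3.944
endloop
endfacet
facet normal 0.940 -0.237 -0.247
outer loop
vertex 2.637 -0.631 -3.944
vertex 2.921 0.814 -4.249
vertex 2.951 0.014 -3.369
endloop
endfacet
facet normal 0.025 -0.672 0.740
outer loop
vertex 2.637 -0.631 -3.944
vertex 2.951 0.014 -3.369
vertex 2.045 -0.12 -3.46
endloop
endfacet

endsolid


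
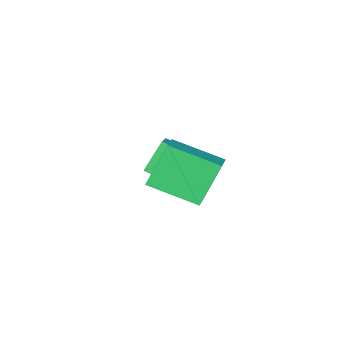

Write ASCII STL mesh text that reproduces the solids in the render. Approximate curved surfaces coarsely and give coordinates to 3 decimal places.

solid 
facet normal -0.551 -0.030 0.834
outer loop
vertex -0.434 -2.258 -1.744
vertex 0.088 -1.695 -1.379
vertex -1.18 -1.271 -2.202
endloop
endfacet
facet normal -0.613 -0.663 -0.430
outer loop
vertex -0.348 -1.225 -3.461
vertex -0.434 -2.258 -1.744
vertex -1.18 -1.271 -2.202
endloop
endfacet
facet normal -0.551 -0.030 0.834
outer loop
vertex -1.18 -1.271 -2.202
vertex 0.088 -1.695 -1.379
vertex -0.659 -0.707 -1.837
endloop
endfacet
facet normal -0.566 0.748 -0.347
outer loop
vertex -0.659 -0.707 -1.837
vertex -0.348 -1.225 -3.461
vertex -1.18 -1.271 -2.202
endloop
endfacet
facet normal 0.565 -0.749 0.346
outer loop
vertex -0.434 -2.258 -1.744
vertex 0.92 -1.649 -2.638
vertex 0.088 -1.695 -1.379
endloop
endfacet
facet normal -0.613 -0.663 -0.429
outer loop
vertex 0.399 -2.213 -3.003
vertex -0.434 -2.258 -1.744
vertex -0.348 -1.225 -3.461
endloop
endfacet
facet normal 0.566 -0.748 0.348
outer loop
vertex 0.399 -2.213 -3.003
vertex 0.92 -1.649 -2.638
vertex -0.434 -2.258 -1.744
endloop
endfacet
facet normal 0.613 0.663 0.430
outer loop
vertex 0.088 -1.695 -1.379
vertex 0.92 -1.649 -2.638
vertex -0.659 -0.707 -1.837
endloop
endfacet
facet normal -0.565 0.749 -0.347
outer loop
vertex 0.174 -0.662 -3.096
vertex -0.348 -1.225 -3.461
vertex -0.659 -0.707 -1.837
endloop
endfacet
facet normal 0.613 0.663 0.429
outer loop
vertex -0.659 -0.707 -1.837
vertex 0.92 -1.649 -2.638
vertex 0.174 -0.662 -3.096
endloop
endfacet
facet normal 0.551 0.030 -0.834
outer loop
vertex 0.174 -0.662 -3.096
vertex 0.399 -2.213 -3.003
vertex -0.348 -1.225 -3.461
endloop
endfacet
facet normal 0.552 0.030 -0.834
outer loop
vertex 0.92 -1.649 -2.638
vertex 0.399 -2.213 -3.003
vertex 0.174 -0.662 -3.096
endloop
endfacet
facet normal -0.618 -0.691 -0.377
outer loop
vertex 1.65 1.389 1.185
vertex 0.416 2.849 0.531
vertex 2.577 1.445 -0.438
endloop
endfacet
facet normal 0.611 -0.723 0.324
outer loop
vertex 3.244 2.191 -0.031
vertex 1.65 1.389 1.185
vertex 2.577 1.445 -0.438
endloop
endfacet
facet normal -0.618 -0.691 -0.377
outer loop
vertex 2.577 1.445 -0.438
vertex 0.416 2.849 0.531
vertex 1.343 2.905 -1.092
endloop
endfacet
facet normal 0.496 0.030 -0.868
outer loop
vertex 1.343 2.905 -1.092
vertex 3.244 2.191 -0.031
vertex 2.577 1.445 -0.438
endloop
endfacet
facet normal -0.496 -0.030 0.868
outer loop
vertex 1.65 1.389 1.185
vertex 1.083 3.595 0.938
vertex 0.416 2.849 0.531
endloop
endfacet
facet normal 0.611 -0.723 0.324
outer loop
vertex 2.317 2.135 1.592
vertex 1.65 1.389 1.185
vertex 3.244 2.191 -0.031
endloop
endfacet
facet normal -0.496 -0.030 0.868
outer loop
vertex 2.317 2.135 1.592
vertex 1.083 3.595 0.938
vertex 1.65 1.389 1.185
endloop
endfacet
facet normal -0.611 0.723 -0.324
outer loop
vertex 0.416 2.849 0.531
vertex 1.083 3.595 0.938
vertex 1.343 2.905 -1.092
endloop
endfacet
facet normal 0.496 0.030 -0.868
outer loop
vertex 2.01 3.651 -0.685
vertex 3.244 2.191 -0.031
vertex 1.343 2.905 -1.092
endloop
endfacet
facet normal -0.611 0.723 -0.324
outer loop
vertex 1.343 2.905 -1.092
vertex 1.083 3.595 0.938
vertex 2.01 3.651 -0.685
endloop
endfacet
facet normal 0.618 0.691 0.377
outer loop
vertex 2.01 3.651 -0.685
vertex 2.317 2.135 1.592
vertex 3.244 2.191 -0.031
endloop
endfacet
facet normal 0.618 0.691 0.377
outer loop
vertex 1.083 3.595 0.938
vertex 2.317 2.135 1.592
vertex 2.01 3.651 -0.685
endloop
endfacet

endsolid


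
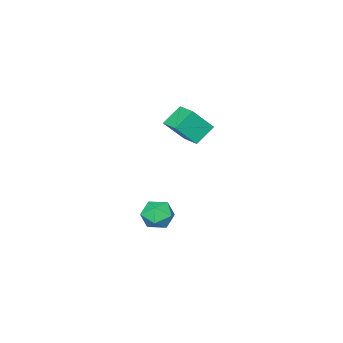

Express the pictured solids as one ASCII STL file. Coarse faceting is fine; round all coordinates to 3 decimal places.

solid 
facet normal -0.119 0.592 0.797
outer loop
vertex 2.454 2.142 -3.489
vertex 1.926 1.299 -2.941
vertex 3.053 1.413 -2.858
endloop
endfacet
facet normal 0.472 0.766 0.437
outer loop
vertex 2.454 2.142 -3.489
vertex 3.053 1.413 -2.858
vertex 3.448 1.746 -3.869
endloop
endfacet
facet normal 0.282 0.931 -0.231
outer loop
vertex 2.454 2.142 -3.489
vertex 3.448 1.746 -3.869
vertex 2.565 1.838 -4.577
endloop
endfacet
facet normal -0.425 0.860 -0.284
outer loop
vertex 2.454 2.142 -3.489
vertex 2.565 1.838 -4.577
vertex 1.625 1.562 -4.004
endloop
endfacet
facet normal -0.673 0.650 0.352
outer loop
vertex 2.454 2.142 -3.489
vertex 1.625 1.562 -4.004
vertex 1.926 1.299 -2.941
endloop
endfacet
facet normal 0.892 0.190 0.411
outer loop
vertex 3.448 1.746 -3.869
vertex 3.053 1.413 -2.858
vertex 3.535 0.658 -3.556
endloop
endfacet
facet normal -0.064 -0.092 0.994
outer loop
vertex 3.053 1.413 -2.858
vertex 1.926 1.299 -2.941
vertex 2.595 0.382 -2.983
endloop
endfacet
facet normal -0.962 0.002 0.273
outer loop
vertex 1.926 1.299 -2.941
vertex 1.625 1.562 -4.004
vertex 1.712 0.474 -3.691
endloop
endfacet
facet normal -0.560 0.340 -0.755
outer loop
vertex 1.625 1.562 -4.004
vertex 2.565 1.838 -4.577
vertex 2.107 0.807 -4.702
endloop
endfacet
facet normal 0.585 0.457 -0.670
outer loop
vertex 2.565 1.838 -4.577
vertex 3.448 1.746 -3.869
vertex 3.234 0.921 -4.619
endloop
endfacet
facet normal 0.425 -0.860 0.284
outer loop
vertex 2.706 0.078 -4.071
vertex 3.535 0.658 -3.556
vertex 2.595 0.382 -2.983
endloop
endfacet
facet normal -0.282 -0.931 0.231
outer loop
vertex 2.706 0.078 -4.071
vertex 2.595 0.382 -2.983
vertex 1.712 0.474 -3.691
endloop
endfacet
facet normal -0.472 -0.766 -0.437
outer loop
vertex 2.706 0.078 -4.071
vertex 1.712 0.474 -3.691
vertex 2.107 0.807 -4.702
endloop
endfacet
facet normal 0.119 -0.592 -0.797
outer loop
vertex 2.706 0.078 -4.071
vertex 2.107 0.807 -4.702
vertex 3.234 0.921 -4.619
endloop
endfacet
facet normal 0.673 -0.650 -0.352
outer loop
vertex 2.706 0.078 -4.071
vertex 3.234 0.921 -4.619
vertex 3.535 0.658 -3.556
endloop
endfacet
facet normal 0.560 -0.340 0.755
outer loop
vertex 2.595 0.382 -2.983
vertex 3.535 0.658 -3.556
vertex 3.053 1.413 -2.858
endloop
endfacet
facet normal -0.585 -0.457 0.670
outer loop
vertex 1.712 0.474 -3.691
vertex 2.595 0.382 -2.983
vertex 1.926 1.299 -2.941
endloop
endfacet
facet normal -0.892 -0.190 -0.411
outer loop
vertex 2.107 0.807 -4.702
vertex 1.712 0.474 -3.691
vertex 1.625 1.562 -4.004
endloop
endfacet
facet normal 0.064 0.092 -0.994
outer loop
vertex 3.234 0.921 -4.619
vertex 2.107 0.807 -4.702
vertex 2.565 1.838 -4.577
endloop
endfacet
facet normal 0.962 -0.002 -0.273
outer loop
vertex 3.535 0.658 -3.556
vertex 3.234 0.921 -4.619
vertex 3.448 1.746 -3.869
endloop
endfacet
facet normal -0.766 0.117 0.632
outer loop
vertex 0.911 1.297 4.647
vertex 1.383 2.775 4.946
vertex -0.165 1.928 3.227
endloop
endfacet
facet normal -0.299 -0.935 -0.189
outer loop
vertex 1.037 1.745 2.234
vertex 0.911 1.297 4.647
vertex -0.165 1.928 3.227
endloop
endfacet
facet normal -0.766 0.116 0.632
outer loop
vertex -0.165 1.928 3.227
vertex 1.383 2.775 4.946
vertex 0.307 3.406 3.527
endloop
endfacet
facet normal -0.569 0.334 -0.751
outer loop
vertex 0.307 3.406 3.527
vertex 1.037 1.745 2.234
vertex -0.165 1.928 3.227
endloop
endfacet
facet normal 0.570 -0.334 0.751
outer loop
vertex 0.911 1.297 4.647
vertex 2.585 2.592 3.953
vertex 1.383 2.775 4.946
endloop
endfacet
facet normal -0.299 -0.935 -0.189
outer loop
vertex 2.113 1.114 3.653
vertex 0.911 1.297 4.647
vertex 1.037 1.745 2.234
endloop
endfacet
facet normal 0.570 -0.334 0.751
outer loop
vertex 2.113 1.114 3.653
vertex 2.585 2.592 3.953
vertex 0.911 1.297 4.647
endloop
endfacet
facet normal 0.299 0.935 0.189
outer loop
vertex 1.383 2.775 4.946
vertex 2.585 2.592 3.953
vertex 0.307 3.406 3.527
endloop
endfacet
facet normal -0.570 0.334 -0.751
outer loop
vertex 1.509 3.223 2.533
vertex 1.037 1.745 2.234
vertex 0.307 3.406 3.527
endloop
endfacet
facet normal 0.299 0.935 0.189
outer loop
vertex 0.307 3.406 3.527
vertex 2.585 2.592 3.953
vertex 1.509 3.223 2.533
endloop
endfacet
facet normal 0.766 -0.117 -0.632
outer loop
vertex 1.509 3.223 2.533
vertex 2.113 1.114 3.653
vertex 1.037 1.745 2.234
endloop
endfacet
facet normal 0.766 -0.116 -0.632
outer loop
vertex 2.585 2.592 3.953
vertex 2.113 1.114 3.653
vertex 1.509 3.223 2.533
endloop
endfacet

endsolid


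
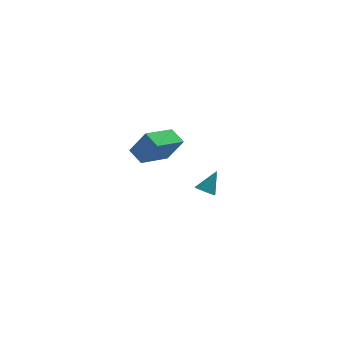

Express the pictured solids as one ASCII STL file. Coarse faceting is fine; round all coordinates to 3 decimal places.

solid 
facet normal -0.500 0.168 -0.849
outer loop
vertex -3.5 -2.937 2.222
vertex -3.952 -2.256 2.623
vertex -2.238 -1.793 1.705
endloop
endfacet
facet normal 0.497 -0.748 -0.440
outer loop
vertex -1.548 -2.024 2.877
vertex -3.5 -2.937 2.222
vertex -2.238 -1.793 1.705
endloop
endfacet
facet normal -0.500 0.166 -0.850
outer loop
vertex -2.238 -1.793 1.705
vertex -3.952 -2.256 2.623
vertex -2.691 -1.112 2.105
endloop
endfacet
facet normal 0.709 0.642 -0.291
outer loop
vertex -2.691 -1.112 2.105
vertex -1.548 -2.024 2.877
vertex -2.238 -1.793 1.705
endloop
endfacet
facet normal -0.709 -0.642 0.291
outer loop
vertex -3.5 -2.937 2.222
vertex -3.262 -2.487 3.795
vertex -3.952 -2.256 2.623
endloop
endfacet
facet normal 0.497 -0.748 -0.440
outer loop
vertex -2.809 -3.168 3.395
vertex -3.5 -2.937 2.222
vertex -1.548 -2.024 2.877
endloop
endfacet
facet normal -0.709 -0.642 0.291
outer loop
vertex -2.809 -3.168 3.395
vertex -3.262 -2.487 3.795
vertex -3.5 -2.937 2.222
endloop
endfacet
facet normal -0.497 0.748 0.440
outer loop
vertex -3.952 -2.256 2.623
vertex -3.262 -2.487 3.795
vertex -2.691 -1.112 2.105
endloop
endfacet
facet normal 0.709 0.642 -0.291
outer loop
vertex -2.0 -1.343 3.278
vertex -1.548 -2.024 2.877
vertex -2.691 -1.112 2.105
endloop
endfacet
facet normal -0.497 0.748 0.440
outer loop
vertex -2.691 -1.112 2.105
vertex -3.262 -2.487 3.795
vertex -2.0 -1.343 3.278
endloop
endfacet
facet normal 0.501 -0.168 0.849
outer loop
vertex -2.0 -1.343 3.278
vertex -2.809 -3.168 3.395
vertex -1.548 -2.024 2.877
endloop
endfacet
facet normal 0.500 -0.167 0.850
outer loop
vertex -3.262 -2.487 3.795
vertex -2.809 -3.168 3.395
vertex -2.0 -1.343 3.278
endloop
endfacet
facet normal -0.482 -0.416 -0.771
outer loop
vertex 0.424 2.298 -3.67
vertex -0.048 2.435 -3.449
vertex 0.296 2.671 -3.791
endloop
endfacet
facet normal 0.937 0.238 -0.256
outer loop
vertex 0.424 2.298 -3.67
vertex 0.296 2.671 -3.791
vertex 0.588 2.985 -2.431
endloop
endfacet
facet normal -0.480 -0.417 -0.771
outer loop
vertex 0.296 2.671 -3.791
vertex -0.048 2.435 -3.449
vertex -0.035 2.906 -3.712
endloop
endfacet
facet normal 0.505 0.811 -0.296
outer loop
vertex 0.296 2.671 -3.791
vertex -0.035 2.906 -3.712
vertex 0.588 2.985 -2.431
endloop
endfacet
facet normal -0.484 -0.417 -0.770
outer loop
vertex -0.035 2.906 -3.712
vertex -0.048 2.435 -3.449
vertex -0.373 2.866 -3.478
endloop
endfacet
facet normal -0.120 0.993 -0.003
outer loop
vertex -0.035 2.906 -3.712
vertex -0.373 2.866 -3.478
vertex 0.588 2.985 -2.431
endloop
endfacet
facet normal -0.483 -0.416 -0.770
outer loop
vertex -0.373 2.866 -3.478
vertex -0.048 2.435 -3.449
vertex -0.521 2.573 -3.227
endloop
endfacet
facet normal -0.577 0.679 0.453
outer loop
vertex -0.373 2.866 -3.478
vertex -0.521 2.573 -3.227
vertex 0.588 2.985 -2.431
endloop
endfacet
facet normal -0.483 -0.416 -0.771
outer loop
vertex -0.521 2.573 -3.227
vertex -0.048 2.435 -3.449
vertex -0.392 2.199 -3.106
endloop
endfacet
facet normal -0.595 0.054 0.802
outer loop
vertex -0.521 2.573 -3.227
vertex -0.392 2.199 -3.106
vertex 0.588 2.985 -2.431
endloop
endfacet
facet normal -0.482 -0.418 -0.770
outer loop
vertex -0.392 2.199 -3.106
vertex -0.048 2.435 -3.449
vertex -0.062 1.964 -3.185
endloop
endfacet
facet normal -0.166 -0.515 0.841
outer loop
vertex -0.392 2.199 -3.106
vertex -0.062 1.964 -3.185
vertex 0.588 2.985 -2.431
endloop
endfacet
facet normal -0.483 -0.417 -0.770
outer loop
vertex -0.062 1.964 -3.185
vertex -0.048 2.435 -3.449
vertex 0.276 2.005 -3.419
endloop
endfacet
facet normal 0.463 -0.698 0.546
outer loop
vertex -0.062 1.964 -3.185
vertex 0.276 2.005 -3.419
vertex 0.588 2.985 -2.431
endloop
endfacet
facet normal -0.482 -0.417 -0.771
outer loop
vertex 0.276 2.005 -3.419
vertex -0.048 2.435 -3.449
vertex 0.424 2.298 -3.67
endloop
endfacet
facet normal 0.918 -0.385 0.092
outer loop
vertex 0.276 2.005 -3.419
vertex 0.424 2.298 -3.67
vertex 0.588 2.985 -2.431
endloop
endfacet

endsolid


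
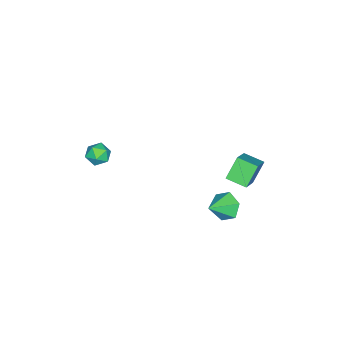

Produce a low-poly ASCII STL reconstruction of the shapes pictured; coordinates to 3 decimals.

solid 
facet normal -0.290 -0.558 0.778
outer loop
vertex 0.58 -3.95 -1.605
vertex 0.921 -4.534 -1.897
vertex 1.285 -4.086 -1.44
endloop
endfacet
facet normal -0.203 0.124 0.971
outer loop
vertex 0.58 -3.95 -1.605
vertex 1.285 -4.086 -1.44
vertex 1.064 -3.397 -1.574
endloop
endfacet
facet normal -0.635 0.524 0.567
outer loop
vertex 0.58 -3.95 -1.605
vertex 1.064 -3.397 -1.574
vertex 0.564 -3.419 -2.114
endloop
endfacet
facet normal -0.988 0.089 0.124
outer loop
vertex 0.58 -3.95 -1.605
vertex 0.564 -3.419 -2.114
vertex 0.476 -4.122 -2.313
endloop
endfacet
facet normal -0.774 -0.579 0.254
outer loop
vertex 0.58 -3.95 -1.605
vertex 0.476 -4.122 -2.313
vertex 0.921 -4.534 -1.897
endloop
endfacet
facet normal 0.470 0.311 0.826
outer loop
vertex 1.064 -3.397 -1.574
vertex 1.285 -4.086 -1.44
vertex 1.704 -3.638 -1.847
endloop
endfacet
facet normal 0.330 -0.792 0.514
outer loop
vertex 1.285 -4.086 -1.44
vertex 0.921 -4.534 -1.897
vertex 1.616 -4.341 -2.046
endloop
endfacet
facet normal -0.453 -0.827 -0.333
outer loop
vertex 0.921 -4.534 -1.897
vertex 0.476 -4.122 -2.313
vertex 1.116 -4.363 -2.586
endloop
endfacet
facet normal -0.800 0.254 -0.544
outer loop
vertex 0.476 -4.122 -2.313
vertex 0.564 -3.419 -2.114
vertex 0.895 -3.674 -2.72
endloop
endfacet
facet normal -0.229 0.958 0.173
outer loop
vertex 0.564 -3.419 -2.114
vertex 1.064 -3.397 -1.574
vertex 1.259 -3.226 -2.263
endloop
endfacet
facet normal 0.988 -0.089 -0.124
outer loop
vertex 1.6 -3.81 -2.555
vertex 1.704 -3.638 -1.847
vertex 1.616 -4.341 -2.046
endloop
endfacet
facet normal 0.635 -0.524 -0.567
outer loop
vertex 1.6 -3.81 -2.555
vertex 1.616 -4.341 -2.046
vertex 1.116 -4.363 -2.586
endloop
endfacet
facet normal 0.203 -0.124 -0.971
outer loop
vertex 1.6 -3.81 -2.555
vertex 1.116 -4.363 -2.586
vertex 0.895 -3.674 -2.72
endloop
endfacet
facet normal 0.290 0.558 -0.778
outer loop
vertex 1.6 -3.81 -2.555
vertex 0.895 -3.674 -2.72
vertex 1.259 -3.226 -2.263
endloop
endfacet
facet normal 0.774 0.579 -0.254
outer loop
vertex 1.6 -3.81 -2.555
vertex 1.259 -3.226 -2.263
vertex 1.704 -3.638 -1.847
endloop
endfacet
facet normal 0.800 -0.254 0.544
outer loop
vertex 1.616 -4.341 -2.046
vertex 1.704 -3.638 -1.847
vertex 1.285 -4.086 -1.44
endloop
endfacet
facet normal 0.229 -0.958 -0.173
outer loop
vertex 1.116 -4.363 -2.586
vertex 1.616 -4.341 -2.046
vertex 0.921 -4.534 -1.897
endloop
endfacet
facet normal -0.470 -0.311 -0.826
outer loop
vertex 0.895 -3.674 -2.72
vertex 1.116 -4.363 -2.586
vertex 0.476 -4.122 -2.313
endloop
endfacet
facet normal -0.330 0.792 -0.514
outer loop
vertex 1.259 -3.226 -2.263
vertex 0.895 -3.674 -2.72
vertex 0.564 -3.419 -2.114
endloop
endfacet
facet normal 0.453 0.827 0.333
outer loop
vertex 1.704 -3.638 -1.847
vertex 1.259 -3.226 -2.263
vertex 1.064 -3.397 -1.574
endloop
endfacet
facet normal -0.805 0.292 -0.516
outer loop
vertex 1.6 3.278 -3.897
vertex 1.128 3.268 -3.166
vertex 1.544 3.993 -3.405
endloop
endfacet
facet normal 0.898 0.295 -0.327
outer loop
vertex 1.6 3.278 -3.897
vertex 1.544 3.993 -3.405
vertex 2.272 2.852 -2.434
endloop
endfacet
facet normal -0.805 0.292 -0.516
outer loop
vertex 1.544 3.993 -3.405
vertex 1.128 3.268 -3.166
vertex 1.072 3.983 -2.674
endloop
endfacet
facet normal 0.589 0.708 0.390
outer loop
vertex 1.544 3.993 -3.405
vertex 1.072 3.983 -2.674
vertex 2.272 2.852 -2.434
endloop
endfacet
facet normal -0.805 0.292 -0.516
outer loop
vertex 1.072 3.983 -2.674
vertex 1.128 3.268 -3.166
vertex 0.656 3.257 -2.436
endloop
endfacet
facet normal 0.068 0.275 0.959
outer loop
vertex 1.072 3.983 -2.674
vertex 0.656 3.257 -2.436
vertex 2.272 2.852 -2.434
endloop
endfacet
facet normal -0.805 0.292 -0.516
outer loop
vertex 0.656 3.257 -2.436
vertex 1.128 3.268 -3.166
vertex 0.712 2.542 -2.928
endloop
endfacet
facet normal -0.144 -0.569 0.810
outer loop
vertex 0.656 3.257 -2.436
vertex 0.712 2.542 -2.928
vertex 2.272 2.852 -2.434
endloop
endfacet
facet normal -0.805 0.292 -0.516
outer loop
vertex 0.712 2.542 -2.928
vertex 1.128 3.268 -3.166
vertex 1.184 2.553 -3.659
endloop
endfacet
facet normal 0.166 -0.982 0.092
outer loop
vertex 0.712 2.542 -2.928
vertex 1.184 2.553 -3.659
vertex 2.272 2.852 -2.434
endloop
endfacet
facet normal -0.805 0.293 -0.516
outer loop
vertex 1.184 2.553 -3.659
vertex 1.128 3.268 -3.166
vertex 1.6 3.278 -3.897
endloop
endfacet
facet normal 0.687 -0.550 -0.476
outer loop
vertex 1.184 2.553 -3.659
vertex 1.6 3.278 -3.897
vertex 2.272 2.852 -2.434
endloop
endfacet
facet normal -0.794 -0.139 -0.592
outer loop
vertex -3.318 2.261 -3.309
vertex -3.328 3.404 -3.563
vertex -2.46 2.027 -4.404
endloop
endfacet
facet normal 0.009 -0.976 0.216
outer loop
vertex -1.032 2.276 -3.337
vertex -3.318 2.261 -3.309
vertex -2.46 2.027 -4.404
endloop
endfacet
facet normal -0.794 -0.139 -0.592
outer loop
vertex -2.46 2.027 -4.404
vertex -3.328 3.404 -3.563
vertex -2.471 3.169 -4.657
endloop
endfacet
facet normal 0.609 -0.166 -0.776
outer loop
vertex -2.471 3.169 -4.657
vertex -1.032 2.276 -3.337
vertex -2.46 2.027 -4.404
endloop
endfacet
facet normal -0.609 0.167 0.776
outer loop
vertex -3.318 2.261 -3.309
vertex -1.9 3.653 -2.496
vertex -3.328 3.404 -3.563
endloop
endfacet
facet normal 0.009 -0.976 0.217
outer loop
vertex -1.889 2.511 -2.243
vertex -3.318 2.261 -3.309
vertex -1.032 2.276 -3.337
endloop
endfacet
facet normal -0.608 0.166 0.776
outer loop
vertex -1.889 2.511 -2.243
vertex -1.9 3.653 -2.496
vertex -3.318 2.261 -3.309
endloop
endfacet
facet normal -0.009 0.976 -0.216
outer loop
vertex -3.328 3.404 -3.563
vertex -1.9 3.653 -2.496
vertex -2.471 3.169 -4.657
endloop
endfacet
facet normal 0.608 -0.167 -0.776
outer loop
vertex -1.042 3.419 -3.591
vertex -1.032 2.276 -3.337
vertex -2.471 3.169 -4.657
endloop
endfacet
facet normal -0.010 0.976 -0.216
outer loop
vertex -2.471 3.169 -4.657
vertex -1.9 3.653 -2.496
vertex -1.042 3.419 -3.591
endloop
endfacet
facet normal 0.794 0.139 0.592
outer loop
vertex -1.042 3.419 -3.591
vertex -1.889 2.511 -2.243
vertex -1.032 2.276 -3.337
endloop
endfacet
facet normal 0.794 0.139 0.592
outer loop
vertex -1.9 3.653 -2.496
vertex -1.889 2.511 -2.243
vertex -1.042 3.419 -3.591
endloop
endfacet

endsolid


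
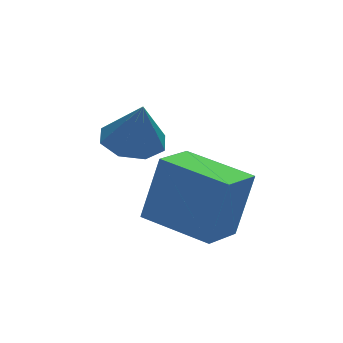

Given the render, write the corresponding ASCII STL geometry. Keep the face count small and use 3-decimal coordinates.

solid 
facet normal -0.822 -0.508 0.256
outer loop
vertex 3.302 -4.361 0.742
vertex 2.351 -2.708 0.968
vertex 2.778 -4.417 -1.053
endloop
endfacet
facet normal 0.495 -0.861 -0.118
outer loop
vertex 3.789 -3.792 -1.368
vertex 3.302 -4.361 0.742
vertex 2.778 -4.417 -1.053
endloop
endfacet
facet normal -0.822 -0.508 0.256
outer loop
vertex 2.778 -4.417 -1.053
vertex 2.351 -2.708 0.968
vertex 1.827 -2.765 -0.827
endloop
endfacet
facet normal -0.280 -0.030 -0.959
outer loop
vertex 1.827 -2.765 -0.827
vertex 3.789 -3.792 -1.368
vertex 2.778 -4.417 -1.053
endloop
endfacet
facet normal 0.280 0.030 0.959
outer loop
vertex 3.302 -4.361 0.742
vertex 3.362 -2.083 0.653
vertex 2.351 -2.708 0.968
endloop
endfacet
facet normal 0.496 -0.860 -0.117
outer loop
vertex 4.313 -3.735 0.427
vertex 3.302 -4.361 0.742
vertex 3.789 -3.792 -1.368
endloop
endfacet
facet normal 0.280 0.030 0.959
outer loop
vertex 4.313 -3.735 0.427
vertex 3.362 -2.083 0.653
vertex 3.302 -4.361 0.742
endloop
endfacet
facet normal -0.495 0.861 0.117
outer loop
vertex 2.351 -2.708 0.968
vertex 3.362 -2.083 0.653
vertex 1.827 -2.765 -0.827
endloop
endfacet
facet normal -0.280 -0.030 -0.959
outer loop
vertex 2.838 -2.139 -1.142
vertex 3.789 -3.792 -1.368
vertex 1.827 -2.765 -0.827
endloop
endfacet
facet normal -0.496 0.860 0.118
outer loop
vertex 1.827 -2.765 -0.827
vertex 3.362 -2.083 0.653
vertex 2.838 -2.139 -1.142
endloop
endfacet
facet normal 0.822 0.508 -0.256
outer loop
vertex 2.838 -2.139 -1.142
vertex 4.313 -3.735 0.427
vertex 3.789 -3.792 -1.368
endloop
endfacet
facet normal 0.822 0.508 -0.256
outer loop
vertex 3.362 -2.083 0.653
vertex 4.313 -3.735 0.427
vertex 2.838 -2.139 -1.142
endloop
endfacet
facet normal -0.060 0.301 -0.952
outer loop
vertex 2.888 -1.869 0.677
vertex 2.328 -1.283 0.898
vertex 3.165 -1.311 0.836
endloop
endfacet
facet normal 0.814 -0.492 0.309
outer loop
vertex 2.888 -1.869 0.677
vertex 3.165 -1.311 0.836
vertex 2.412 -1.697 2.202
endloop
endfacet
facet normal -0.060 0.301 -0.952
outer loop
vertex 3.165 -1.311 0.836
vertex 2.328 -1.283 0.898
vertex 2.952 -0.737 1.031
endloop
endfacet
facet normal 0.849 0.142 0.508
outer loop
vertex 3.165 -1.311 0.836
vertex 2.952 -0.737 1.031
vertex 2.412 -1.697 2.202
endloop
endfacet
facet normal -0.061 0.302 -0.951
outer loop
vertex 2.952 -0.737 1.031
vertex 2.328 -1.283 0.898
vertex 2.373 -0.483 1.149
endloop
endfacet
facet normal 0.405 0.606 0.684
outer loop
vertex 2.952 -0.737 1.031
vertex 2.373 -0.483 1.149
vertex 2.412 -1.697 2.202
endloop
endfacet
facet normal -0.062 0.302 -0.951
outer loop
vertex 2.373 -0.483 1.149
vertex 2.328 -1.283 0.898
vertex 1.768 -0.698 1.12
endloop
endfacet
facet normal -0.258 0.628 0.734
outer loop
vertex 2.373 -0.483 1.149
vertex 1.768 -0.698 1.12
vertex 2.412 -1.697 2.202
endloop
endfacet
facet normal -0.062 0.302 -0.951
outer loop
vertex 1.768 -0.698 1.12
vertex 2.328 -1.283 0.898
vertex 1.491 -1.256 0.961
endloop
endfacet
facet normal -0.753 0.195 0.628
outer loop
vertex 1.768 -0.698 1.12
vertex 1.491 -1.256 0.961
vertex 2.412 -1.697 2.202
endloop
endfacet
facet normal -0.062 0.302 -0.951
outer loop
vertex 1.491 -1.256 0.961
vertex 2.328 -1.283 0.898
vertex 1.704 -1.83 0.765
endloop
endfacet
facet normal -0.789 -0.439 0.429
outer loop
vertex 1.491 -1.256 0.961
vertex 1.704 -1.83 0.765
vertex 2.412 -1.697 2.202
endloop
endfacet
facet normal -0.062 0.302 -0.951
outer loop
vertex 1.704 -1.83 0.765
vertex 2.328 -1.283 0.898
vertex 2.283 -2.084 0.647
endloop
endfacet
facet normal -0.345 -0.904 0.254
outer loop
vertex 1.704 -1.83 0.765
vertex 2.283 -2.084 0.647
vertex 2.412 -1.697 2.202
endloop
endfacet
facet normal -0.060 0.302 -0.952
outer loop
vertex 2.283 -2.084 0.647
vertex 2.328 -1.283 0.898
vertex 2.888 -1.869 0.677
endloop
endfacet
facet normal 0.319 -0.926 0.204
outer loop
vertex 2.283 -2.084 0.647
vertex 2.888 -1.869 0.677
vertex 2.412 -1.697 2.202
endloop
endfacet

endsolid


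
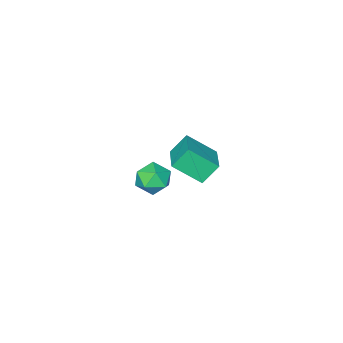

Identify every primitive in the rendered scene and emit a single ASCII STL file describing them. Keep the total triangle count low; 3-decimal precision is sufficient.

solid 
facet normal -0.608 -0.761 -0.227
outer loop
vertex -3.231 -2.819 -0.556
vertex -4.336 -1.566 -1.794
vertex -2.346 -3.182 -1.711
endloop
endfacet
facet normal 0.531 -0.602 0.596
outer loop
vertex -1.044 -1.554 -1.226
vertex -3.231 -2.819 -0.556
vertex -2.346 -3.182 -1.711
endloop
endfacet
facet normal -0.608 -0.761 -0.227
outer loop
vertex -2.346 -3.182 -1.711
vertex -4.336 -1.566 -1.794
vertex -3.451 -1.928 -2.95
endloop
endfacet
facet normal 0.590 -0.242 -0.771
outer loop
vertex -3.451 -1.928 -2.95
vertex -1.044 -1.554 -1.226
vertex -2.346 -3.182 -1.711
endloop
endfacet
facet normal -0.589 0.242 0.771
outer loop
vertex -3.231 -2.819 -0.556
vertex -3.034 0.062 -1.309
vertex -4.336 -1.566 -1.794
endloop
endfacet
facet normal 0.531 -0.603 0.595
outer loop
vertex -1.929 -1.192 -0.07
vertex -3.231 -2.819 -0.556
vertex -1.044 -1.554 -1.226
endloop
endfacet
facet normal -0.590 0.242 0.771
outer loop
vertex -1.929 -1.192 -0.07
vertex -3.034 0.062 -1.309
vertex -3.231 -2.819 -0.556
endloop
endfacet
facet normal -0.531 0.602 -0.596
outer loop
vertex -4.336 -1.566 -1.794
vertex -3.034 0.062 -1.309
vertex -3.451 -1.928 -2.95
endloop
endfacet
facet normal 0.590 -0.242 -0.771
outer loop
vertex -2.149 -0.301 -2.464
vertex -1.044 -1.554 -1.226
vertex -3.451 -1.928 -2.95
endloop
endfacet
facet normal -0.531 0.603 -0.596
outer loop
vertex -3.451 -1.928 -2.95
vertex -3.034 0.062 -1.309
vertex -2.149 -0.301 -2.464
endloop
endfacet
facet normal 0.608 0.761 0.227
outer loop
vertex -2.149 -0.301 -2.464
vertex -1.929 -1.192 -0.07
vertex -1.044 -1.554 -1.226
endloop
endfacet
facet normal 0.608 0.760 0.227
outer loop
vertex -3.034 0.062 -1.309
vertex -1.929 -1.192 -0.07
vertex -2.149 -0.301 -2.464
endloop
endfacet
facet normal -0.587 0.806 -0.079
outer loop
vertex 2.878 2.785 2.177
vertex 2.781 2.817 3.223
vertex 3.562 3.339 2.751
endloop
endfacet
facet normal -0.116 0.780 -0.615
outer loop
vertex 2.878 2.785 2.177
vertex 3.562 3.339 2.751
vertex 3.904 2.755 1.946
endloop
endfacet
facet normal -0.212 0.164 -0.963
outer loop
vertex 2.878 2.785 2.177
vertex 3.904 2.755 1.946
vertex 3.333 1.872 1.921
endloop
endfacet
facet normal -0.742 -0.190 -0.643
outer loop
vertex 2.878 2.785 2.177
vertex 3.333 1.872 1.921
vertex 2.64 1.911 2.71
endloop
endfacet
facet normal -0.974 0.206 -0.097
outer loop
vertex 2.878 2.785 2.177
vertex 2.64 1.911 2.71
vertex 2.781 2.817 3.223
endloop
endfacet
facet normal 0.540 0.774 -0.332
outer loop
vertex 3.904 2.755 1.946
vertex 3.562 3.339 2.751
vertex 4.44 2.769 2.85
endloop
endfacet
facet normal -0.222 0.816 0.534
outer loop
vertex 3.562 3.339 2.751
vertex 2.781 2.817 3.223
vertex 3.747 2.808 3.639
endloop
endfacet
facet normal -0.849 -0.154 0.506
outer loop
vertex 2.781 2.817 3.223
vertex 2.64 1.911 2.71
vertex 3.176 1.925 3.614
endloop
endfacet
facet normal -0.474 -0.796 -0.377
outer loop
vertex 2.64 1.911 2.71
vertex 3.333 1.872 1.921
vertex 3.518 1.341 2.809
endloop
endfacet
facet normal 0.384 -0.223 -0.896
outer loop
vertex 3.333 1.872 1.921
vertex 3.904 2.755 1.946
vertex 4.299 1.863 2.337
endloop
endfacet
facet normal 0.742 0.190 0.643
outer loop
vertex 4.202 1.895 3.383
vertex 4.44 2.769 2.85
vertex 3.747 2.808 3.639
endloop
endfacet
facet normal 0.212 -0.164 0.963
outer loop
vertex 4.202 1.895 3.383
vertex 3.747 2.808 3.639
vertex 3.176 1.925 3.614
endloop
endfacet
facet normal 0.116 -0.780 0.615
outer loop
vertex 4.202 1.895 3.383
vertex 3.176 1.925 3.614
vertex 3.518 1.341 2.809
endloop
endfacet
facet normal 0.587 -0.806 0.079
outer loop
vertex 4.202 1.895 3.383
vertex 3.518 1.341 2.809
vertex 4.299 1.863 2.337
endloop
endfacet
facet normal 0.974 -0.206 0.097
outer loop
vertex 4.202 1.895 3.383
vertex 4.299 1.863 2.337
vertex 4.44 2.769 2.85
endloop
endfacet
facet normal 0.474 0.796 0.377
outer loop
vertex 3.747 2.808 3.639
vertex 4.44 2.769 2.85
vertex 3.562 3.339 2.751
endloop
endfacet
facet normal -0.384 0.223 0.896
outer loop
vertex 3.176 1.925 3.614
vertex 3.747 2.808 3.639
vertex 2.781 2.817 3.223
endloop
endfacet
facet normal -0.540 -0.774 0.332
outer loop
vertex 3.518 1.341 2.809
vertex 3.176 1.925 3.614
vertex 2.64 1.911 2.71
endloop
endfacet
facet normal 0.222 -0.816 -0.534
outer loop
vertex 4.299 1.863 2.337
vertex 3.518 1.341 2.809
vertex 3.333 1.872 1.921
endloop
endfacet
facet normal 0.849 0.154 -0.506
outer loop
vertex 4.44 2.769 2.85
vertex 4.299 1.863 2.337
vertex 3.904 2.755 1.946
endloop
endfacet

endsolid


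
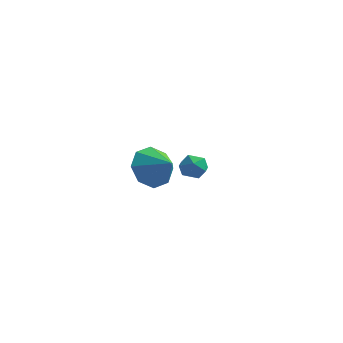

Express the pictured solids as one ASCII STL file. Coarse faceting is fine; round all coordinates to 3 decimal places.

solid 
facet normal -0.842 0.278 -0.463
outer loop
vertex 0.664 -1.7 -1.8
vertex 0.085 -1.997 -0.926
vertex 0.569 -1.077 -1.254
endloop
endfacet
facet normal 0.930 0.311 -0.193
outer loop
vertex 0.664 -1.7 -1.8
vertex 0.569 -1.077 -1.254
vertex 1.195 -2.363 -0.314
endloop
endfacet
facet normal -0.841 0.277 -0.464
outer loop
vertex 0.569 -1.077 -1.254
vertex 0.085 -1.997 -0.926
vertex 0.19 -0.993 -0.516
endloop
endfacet
facet normal 0.743 0.591 0.314
outer loop
vertex 0.569 -1.077 -1.254
vertex 0.19 -0.993 -0.516
vertex 1.195 -2.363 -0.314
endloop
endfacet
facet normal -0.841 0.278 -0.464
outer loop
vertex 0.19 -0.993 -0.516
vertex 0.085 -1.997 -0.926
vertex -0.251 -1.496 -0.018
endloop
endfacet
facet normal 0.419 0.426 0.802
outer loop
vertex 0.19 -0.993 -0.516
vertex -0.251 -1.496 -0.018
vertex 1.195 -2.363 -0.314
endloop
endfacet
facet normal -0.841 0.277 -0.464
outer loop
vertex -0.251 -1.496 -0.018
vertex 0.085 -1.997 -0.926
vertex -0.495 -2.293 -0.051
endloop
endfacet
facet normal 0.150 -0.087 0.985
outer loop
vertex -0.251 -1.496 -0.018
vertex -0.495 -2.293 -0.051
vertex 1.195 -2.363 -0.314
endloop
endfacet
facet normal -0.841 0.277 -0.464
outer loop
vertex -0.495 -2.293 -0.051
vertex 0.085 -1.997 -0.926
vertex -0.399 -2.917 -0.598
endloop
endfacet
facet normal 0.091 -0.649 0.756
outer loop
vertex -0.495 -2.293 -0.051
vertex -0.399 -2.917 -0.598
vertex 1.195 -2.363 -0.314
endloop
endfacet
facet normal -0.842 0.278 -0.463
outer loop
vertex -0.399 -2.917 -0.598
vertex 0.085 -1.997 -0.926
vertex -0.021 -3.001 -1.336
endloop
endfacet
facet normal 0.278 -0.928 0.248
outer loop
vertex -0.399 -2.917 -0.598
vertex -0.021 -3.001 -1.336
vertex 1.195 -2.363 -0.314
endloop
endfacet
facet normal -0.841 0.278 -0.464
outer loop
vertex -0.021 -3.001 -1.336
vertex 0.085 -1.997 -0.926
vertex 0.42 -2.497 -1.834
endloop
endfacet
facet normal 0.601 -0.762 -0.239
outer loop
vertex -0.021 -3.001 -1.336
vertex 0.42 -2.497 -1.834
vertex 1.195 -2.363 -0.314
endloop
endfacet
facet normal -0.842 0.277 -0.463
outer loop
vertex 0.42 -2.497 -1.834
vertex 0.085 -1.997 -0.926
vertex 0.664 -1.7 -1.8
endloop
endfacet
facet normal 0.872 -0.249 -0.422
outer loop
vertex 0.42 -2.497 -1.834
vertex 0.664 -1.7 -1.8
vertex 1.195 -2.363 -0.314
endloop
endfacet
facet normal -0.645 0.478 0.597
outer loop
vertex -1.416 3.571 -3.192
vertex -0.993 3.402 -2.6
vertex -0.872 4.035 -2.976
endloop
endfacet
facet normal -0.636 0.770 -0.053
outer loop
vertex -1.416 3.571 -3.192
vertex -0.872 4.035 -2.976
vertex -0.979 3.897 -3.702
endloop
endfacet
facet normal -0.809 0.264 -0.525
outer loop
vertex -1.416 3.571 -3.192
vertex -0.979 3.897 -3.702
vertex -1.166 3.178 -3.775
endloop
endfacet
facet normal -0.925 -0.343 -0.165
outer loop
vertex -1.416 3.571 -3.192
vertex -1.166 3.178 -3.775
vertex -1.174 2.872 -3.094
endloop
endfacet
facet normal -0.823 -0.211 0.528
outer loop
vertex -1.416 3.571 -3.192
vertex -1.174 2.872 -3.094
vertex -0.993 3.402 -2.6
endloop
endfacet
facet normal 0.032 0.981 -0.191
outer loop
vertex -0.979 3.897 -3.702
vertex -0.872 4.035 -2.976
vertex -0.286 3.928 -3.426
endloop
endfacet
facet normal 0.019 0.508 0.861
outer loop
vertex -0.872 4.035 -2.976
vertex -0.993 3.402 -2.6
vertex -0.294 3.622 -2.745
endloop
endfacet
facet normal -0.271 -0.605 0.749
outer loop
vertex -0.993 3.402 -2.6
vertex -1.174 2.872 -3.094
vertex -0.481 2.903 -2.818
endloop
endfacet
facet normal -0.436 -0.819 -0.373
outer loop
vertex -1.174 2.872 -3.094
vertex -1.166 3.178 -3.775
vertex -0.588 2.765 -3.544
endloop
endfacet
facet normal -0.249 0.162 -0.955
outer loop
vertex -1.166 3.178 -3.775
vertex -0.979 3.897 -3.702
vertex -0.467 3.398 -3.92
endloop
endfacet
facet normal 0.925 0.343 0.165
outer loop
vertex -0.044 3.229 -3.328
vertex -0.286 3.928 -3.426
vertex -0.294 3.622 -2.745
endloop
endfacet
facet normal 0.809 -0.264 0.525
outer loop
vertex -0.044 3.229 -3.328
vertex -0.294 3.622 -2.745
vertex -0.481 2.903 -2.818
endloop
endfacet
facet normal 0.636 -0.770 0.053
outer loop
vertex -0.044 3.229 -3.328
vertex -0.481 2.903 -2.818
vertex -0.588 2.765 -3.544
endloop
endfacet
facet normal 0.645 -0.478 -0.597
outer loop
vertex -0.044 3.229 -3.328
vertex -0.588 2.765 -3.544
vertex -0.467 3.398 -3.92
endloop
endfacet
facet normal 0.823 0.211 -0.528
outer loop
vertex -0.044 3.229 -3.328
vertex -0.467 3.398 -3.92
vertex -0.286 3.928 -3.426
endloop
endfacet
facet normal 0.436 0.819 0.373
outer loop
vertex -0.294 3.622 -2.745
vertex -0.286 3.928 -3.426
vertex -0.872 4.035 -2.976
endloop
endfacet
facet normal 0.249 -0.162 0.955
outer loop
vertex -0.481 2.903 -2.818
vertex -0.294 3.622 -2.745
vertex -0.993 3.402 -2.6
endloop
endfacet
facet normal -0.032 -0.981 0.191
outer loop
vertex -0.588 2.765 -3.544
vertex -0.481 2.903 -2.818
vertex -1.174 2.872 -3.094
endloop
endfacet
facet normal -0.019 -0.508 -0.861
outer loop
vertex -0.467 3.398 -3.92
vertex -0.588 2.765 -3.544
vertex -1.166 3.178 -3.775
endloop
endfacet
facet normal 0.271 0.605 -0.749
outer loop
vertex -0.286 3.928 -3.426
vertex -0.467 3.398 -3.92
vertex -0.979 3.897 -3.702
endloop
endfacet

endsolid
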